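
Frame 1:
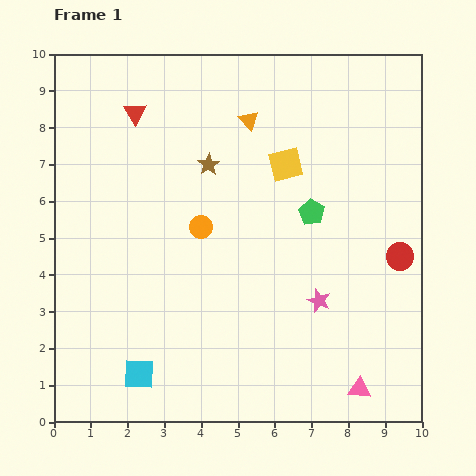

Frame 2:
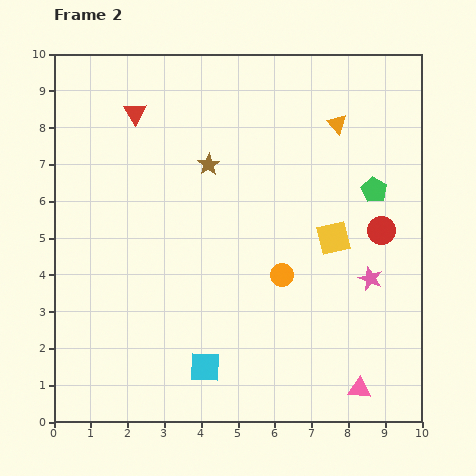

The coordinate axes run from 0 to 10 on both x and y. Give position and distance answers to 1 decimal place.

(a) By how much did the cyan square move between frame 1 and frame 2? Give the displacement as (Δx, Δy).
(1.8, 0.2)

The cyan square was at (2.3, 1.3) in frame 1 and (4.1, 1.5) in frame 2.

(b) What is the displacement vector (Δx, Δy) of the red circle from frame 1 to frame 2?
(-0.5, 0.7)

The red circle was at (9.4, 4.5) in frame 1 and (8.9, 5.2) in frame 2.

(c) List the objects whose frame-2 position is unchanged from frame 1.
the brown star, the pink triangle, the red triangle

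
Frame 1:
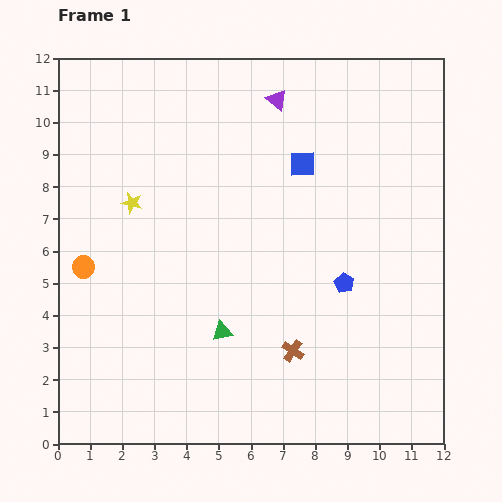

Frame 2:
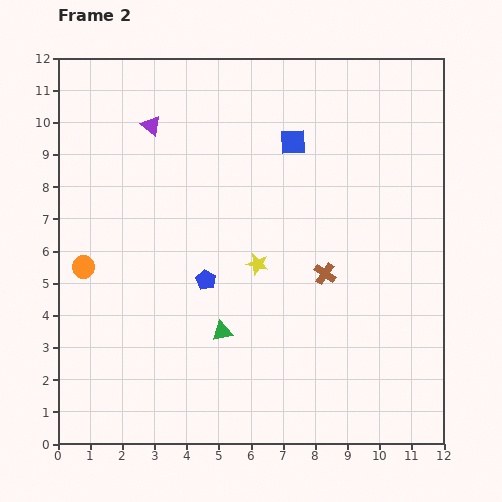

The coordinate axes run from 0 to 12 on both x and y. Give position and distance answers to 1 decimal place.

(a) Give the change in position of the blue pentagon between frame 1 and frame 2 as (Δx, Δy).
(-4.3, 0.1)

The blue pentagon was at (8.9, 5.0) in frame 1 and (4.6, 5.1) in frame 2.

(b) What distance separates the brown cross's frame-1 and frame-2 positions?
2.6

The brown cross moved from (7.3, 2.9) to (8.3, 5.3), a distance of √(1.0² + 2.4²) ≈ 2.6.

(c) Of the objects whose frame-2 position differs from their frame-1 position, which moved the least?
the blue square

(moved 0.8)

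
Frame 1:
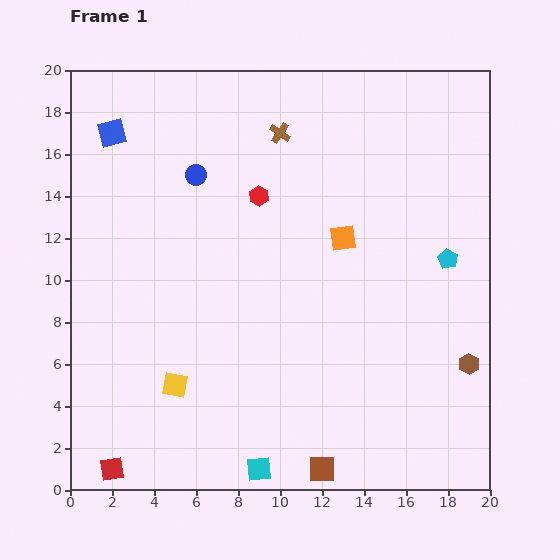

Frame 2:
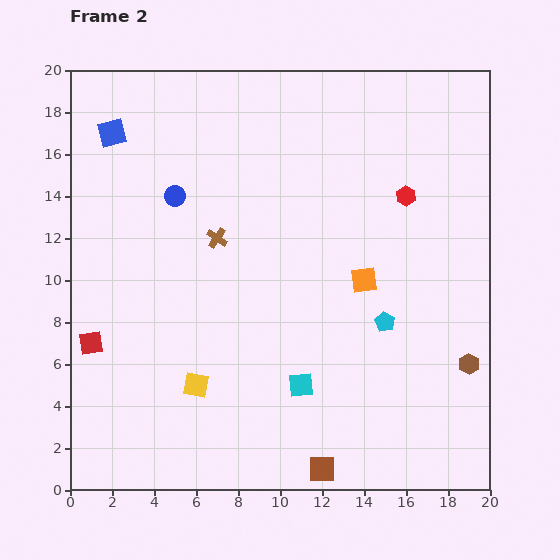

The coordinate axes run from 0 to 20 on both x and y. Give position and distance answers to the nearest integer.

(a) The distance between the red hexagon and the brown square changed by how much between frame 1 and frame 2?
+1

Distance in frame 1: 13. Distance in frame 2: 14.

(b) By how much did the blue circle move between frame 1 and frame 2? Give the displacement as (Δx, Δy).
(-1, -1)

The blue circle was at (6, 15) in frame 1 and (5, 14) in frame 2.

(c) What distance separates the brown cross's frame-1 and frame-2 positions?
6

The brown cross moved from (10, 17) to (7, 12), a distance of √(3² + 5²) ≈ 6.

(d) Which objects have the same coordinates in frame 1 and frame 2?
the blue square, the brown square, the brown hexagon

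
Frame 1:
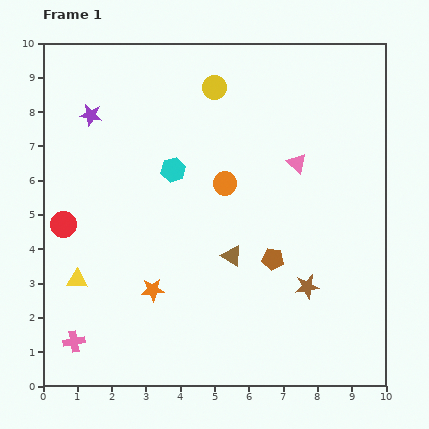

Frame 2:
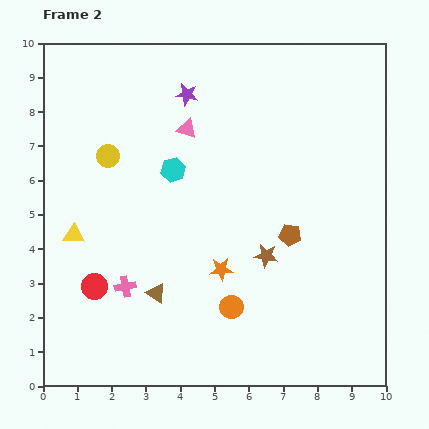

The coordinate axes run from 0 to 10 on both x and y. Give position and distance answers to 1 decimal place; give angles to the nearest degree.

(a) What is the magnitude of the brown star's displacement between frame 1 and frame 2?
1.5

The brown star moved from (7.7, 2.9) to (6.5, 3.8), a distance of √(1.2² + 0.9²) ≈ 1.5.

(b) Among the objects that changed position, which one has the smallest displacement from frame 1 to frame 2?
the brown pentagon

(moved 0.9)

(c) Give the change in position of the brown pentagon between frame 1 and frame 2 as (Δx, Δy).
(0.5, 0.7)

The brown pentagon was at (6.7, 3.7) in frame 1 and (7.2, 4.4) in frame 2.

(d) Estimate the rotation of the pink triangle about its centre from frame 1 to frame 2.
23° counter-clockwise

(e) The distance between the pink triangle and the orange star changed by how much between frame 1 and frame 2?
-1.4

Distance in frame 1: 5.6. Distance in frame 2: 4.2.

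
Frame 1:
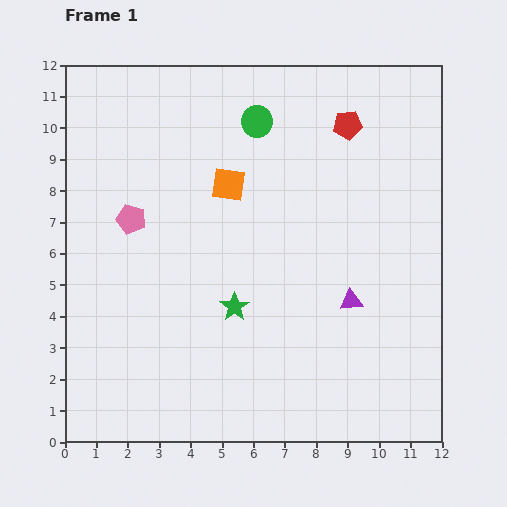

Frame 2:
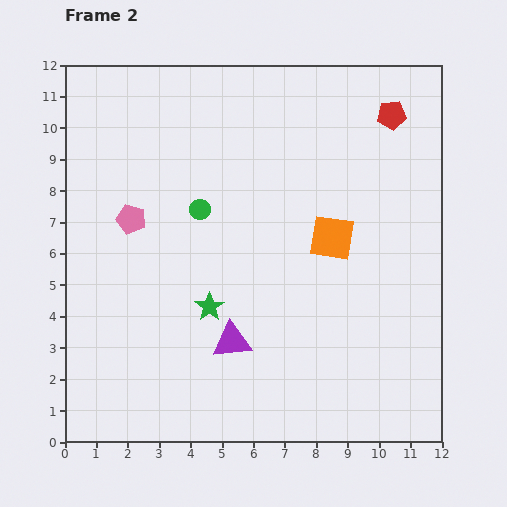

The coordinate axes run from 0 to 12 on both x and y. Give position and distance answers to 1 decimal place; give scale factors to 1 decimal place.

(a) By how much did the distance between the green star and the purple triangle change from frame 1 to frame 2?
-2.4

Distance in frame 1: 3.7. Distance in frame 2: 1.3.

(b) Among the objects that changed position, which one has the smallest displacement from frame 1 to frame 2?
the green star

(moved 0.8)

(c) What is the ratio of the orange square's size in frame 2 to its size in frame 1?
1.4×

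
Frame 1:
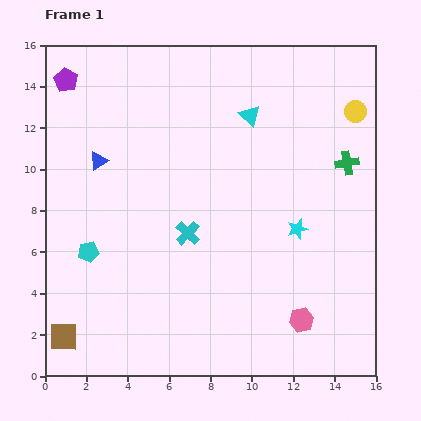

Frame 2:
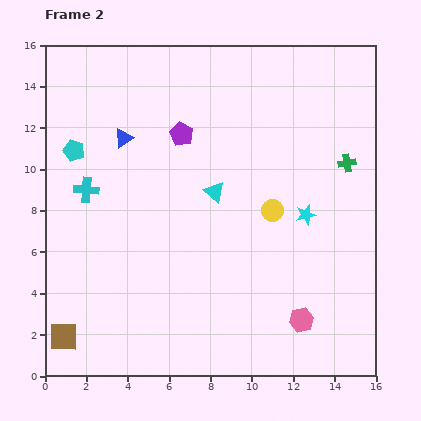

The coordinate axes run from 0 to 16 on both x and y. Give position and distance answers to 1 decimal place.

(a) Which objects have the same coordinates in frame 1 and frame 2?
the brown square, the green cross, the pink hexagon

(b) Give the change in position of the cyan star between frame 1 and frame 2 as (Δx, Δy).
(0.4, 0.7)

The cyan star was at (12.2, 7.1) in frame 1 and (12.6, 7.8) in frame 2.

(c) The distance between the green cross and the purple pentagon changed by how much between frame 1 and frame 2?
-6.1

Distance in frame 1: 14.2. Distance in frame 2: 8.1.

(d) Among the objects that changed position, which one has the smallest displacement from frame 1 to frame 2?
the cyan star

(moved 0.8)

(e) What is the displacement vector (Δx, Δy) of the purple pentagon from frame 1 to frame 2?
(5.6, -2.6)

The purple pentagon was at (1.0, 14.3) in frame 1 and (6.6, 11.7) in frame 2.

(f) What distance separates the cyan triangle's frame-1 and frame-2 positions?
4.1

The cyan triangle moved from (9.9, 12.6) to (8.2, 8.9), a distance of √(1.7² + 3.7²) ≈ 4.1.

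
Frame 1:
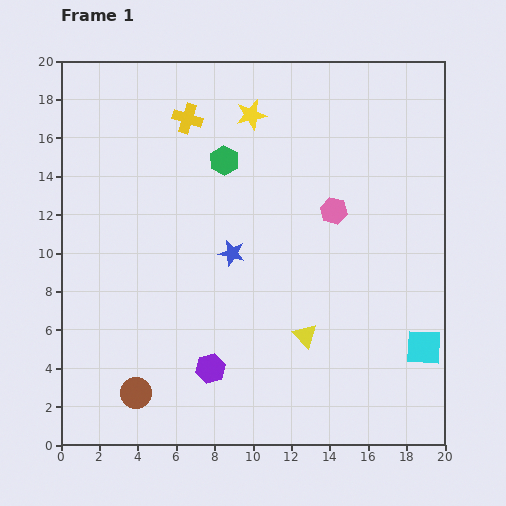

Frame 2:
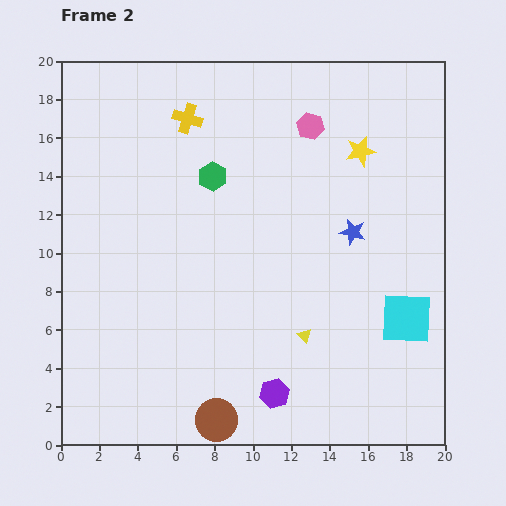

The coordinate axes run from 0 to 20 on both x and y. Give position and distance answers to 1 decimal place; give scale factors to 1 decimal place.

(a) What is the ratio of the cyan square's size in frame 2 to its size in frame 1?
1.4×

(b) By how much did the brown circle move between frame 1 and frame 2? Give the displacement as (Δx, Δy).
(4.2, -1.4)

The brown circle was at (3.9, 2.7) in frame 1 and (8.1, 1.3) in frame 2.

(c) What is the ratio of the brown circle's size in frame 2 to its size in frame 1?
1.4×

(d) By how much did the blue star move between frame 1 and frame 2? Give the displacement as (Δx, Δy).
(6.3, 1.1)

The blue star was at (8.9, 10.0) in frame 1 and (15.2, 11.1) in frame 2.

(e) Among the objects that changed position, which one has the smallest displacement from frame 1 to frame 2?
the green hexagon

(moved 1.0)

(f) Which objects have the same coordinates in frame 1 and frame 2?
the yellow triangle, the yellow cross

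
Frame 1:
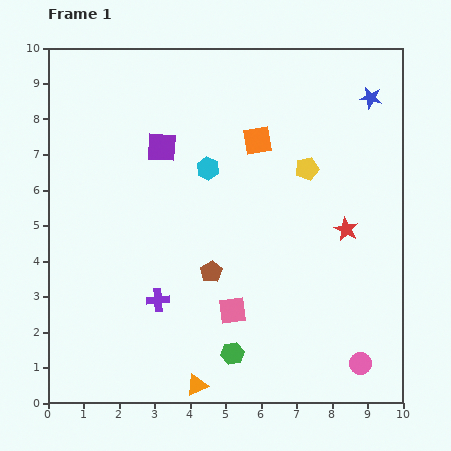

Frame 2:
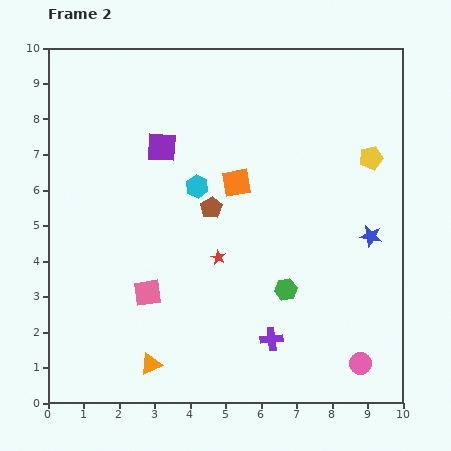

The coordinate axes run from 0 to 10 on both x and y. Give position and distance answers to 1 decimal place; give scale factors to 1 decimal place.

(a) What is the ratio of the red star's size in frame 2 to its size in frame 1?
0.6×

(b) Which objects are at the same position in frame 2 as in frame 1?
the purple square, the pink circle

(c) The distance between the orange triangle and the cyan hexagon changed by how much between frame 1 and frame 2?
-0.9

Distance in frame 1: 6.1. Distance in frame 2: 5.2.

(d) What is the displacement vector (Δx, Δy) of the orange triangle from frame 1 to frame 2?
(-1.3, 0.6)

The orange triangle was at (4.2, 0.5) in frame 1 and (2.9, 1.1) in frame 2.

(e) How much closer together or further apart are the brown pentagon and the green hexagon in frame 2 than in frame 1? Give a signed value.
+0.7

Distance in frame 1: 2.4. Distance in frame 2: 3.1.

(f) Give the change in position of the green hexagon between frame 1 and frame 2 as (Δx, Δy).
(1.5, 1.8)

The green hexagon was at (5.2, 1.4) in frame 1 and (6.7, 3.2) in frame 2.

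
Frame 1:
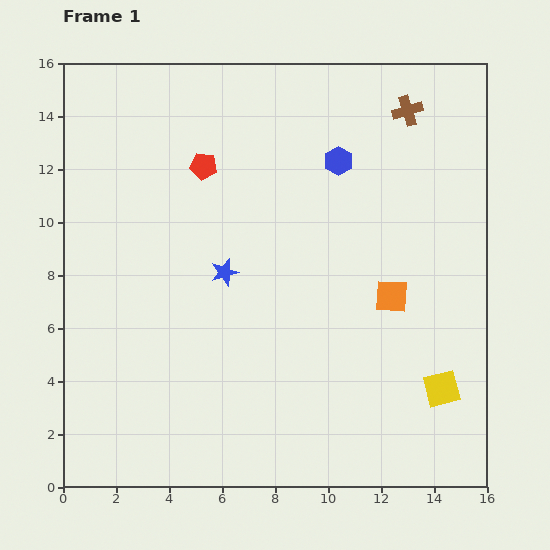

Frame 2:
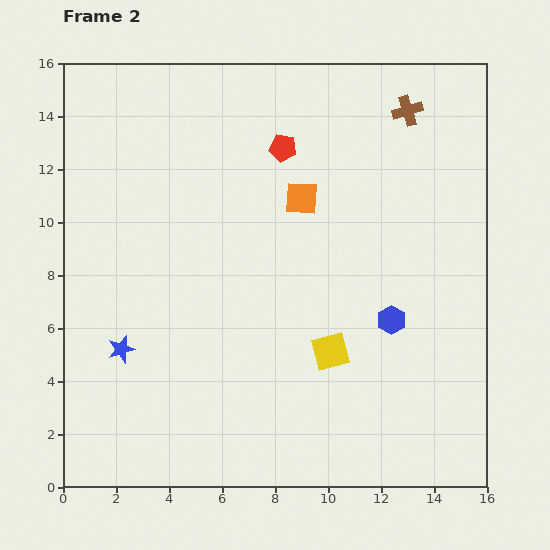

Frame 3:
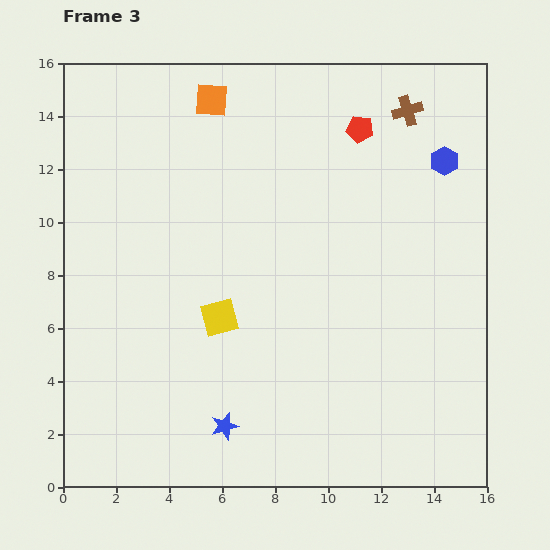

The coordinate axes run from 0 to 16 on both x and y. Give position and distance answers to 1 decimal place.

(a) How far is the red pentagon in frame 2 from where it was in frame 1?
3.1

The red pentagon moved from (5.3, 12.1) to (8.3, 12.8), a distance of √(3.0² + 0.7²) ≈ 3.1.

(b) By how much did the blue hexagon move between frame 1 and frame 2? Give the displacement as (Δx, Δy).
(2.0, -6.0)

The blue hexagon was at (10.4, 12.3) in frame 1 and (12.4, 6.3) in frame 2.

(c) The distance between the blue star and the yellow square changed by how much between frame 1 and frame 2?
-1.4

Distance in frame 1: 9.3. Distance in frame 2: 7.9.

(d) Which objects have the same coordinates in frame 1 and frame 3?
the brown cross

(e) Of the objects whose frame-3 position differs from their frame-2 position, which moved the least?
the red pentagon

(moved 3.0)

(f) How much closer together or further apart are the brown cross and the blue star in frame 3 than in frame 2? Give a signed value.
-0.3

Distance in frame 2: 14.1. Distance in frame 3: 13.8.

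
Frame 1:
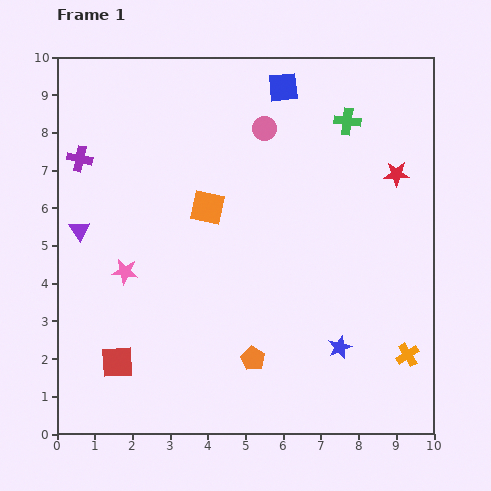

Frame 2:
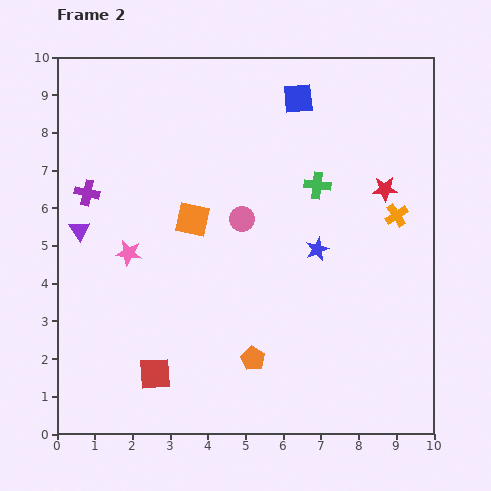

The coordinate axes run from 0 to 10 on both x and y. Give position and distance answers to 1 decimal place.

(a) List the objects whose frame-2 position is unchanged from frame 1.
the orange pentagon, the purple triangle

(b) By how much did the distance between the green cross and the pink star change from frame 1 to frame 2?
-1.8

Distance in frame 1: 7.1. Distance in frame 2: 5.3.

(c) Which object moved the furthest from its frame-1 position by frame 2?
the orange cross

(moved 3.7; next 2.7)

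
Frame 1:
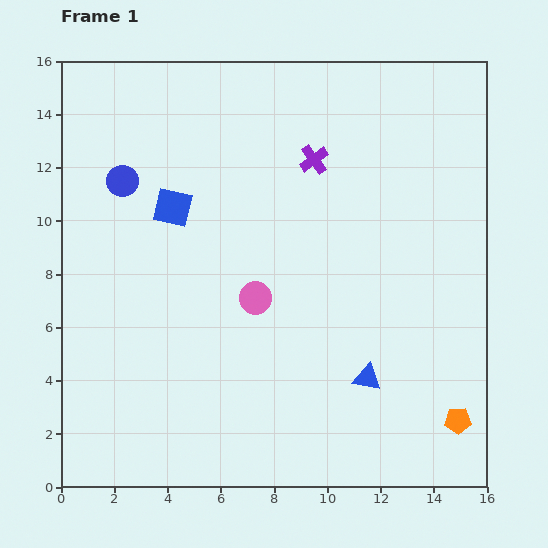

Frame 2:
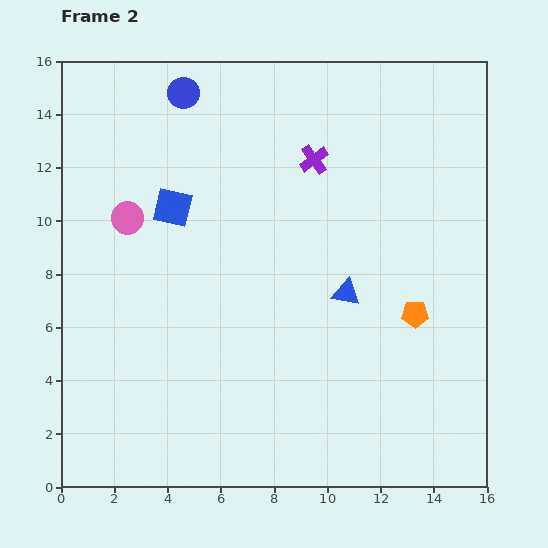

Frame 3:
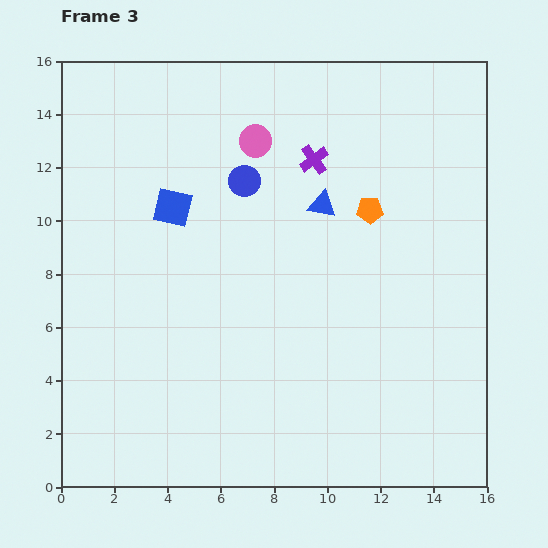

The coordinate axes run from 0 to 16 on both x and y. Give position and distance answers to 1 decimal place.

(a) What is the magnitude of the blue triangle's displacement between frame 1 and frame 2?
3.3

The blue triangle moved from (11.5, 4.1) to (10.7, 7.3), a distance of √(0.8² + 3.2²) ≈ 3.3.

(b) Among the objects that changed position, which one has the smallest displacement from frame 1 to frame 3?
the blue circle

(moved 4.6)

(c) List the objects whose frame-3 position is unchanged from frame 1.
the blue square, the purple cross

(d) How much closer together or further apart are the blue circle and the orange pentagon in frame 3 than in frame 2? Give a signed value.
-7.2

Distance in frame 2: 12.0. Distance in frame 3: 4.8.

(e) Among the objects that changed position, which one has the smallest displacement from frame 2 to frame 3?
the blue triangle

(moved 3.4)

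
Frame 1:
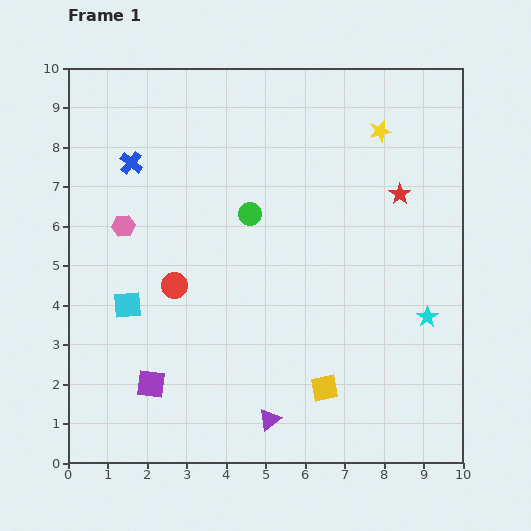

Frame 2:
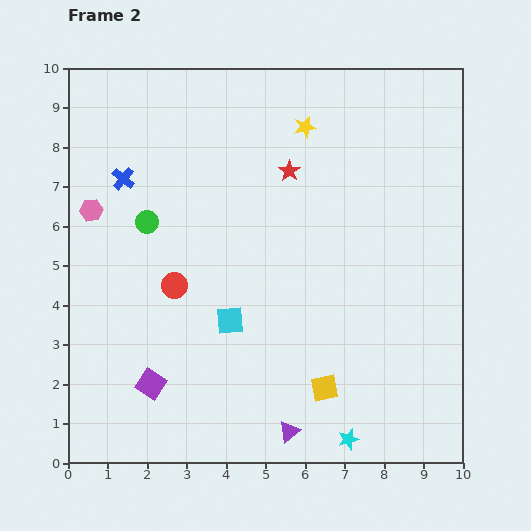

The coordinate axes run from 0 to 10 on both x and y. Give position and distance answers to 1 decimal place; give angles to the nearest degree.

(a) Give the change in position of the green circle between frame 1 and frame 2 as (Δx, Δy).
(-2.6, -0.2)

The green circle was at (4.6, 6.3) in frame 1 and (2.0, 6.1) in frame 2.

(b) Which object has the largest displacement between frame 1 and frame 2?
the cyan star

(moved 3.7; next 2.9)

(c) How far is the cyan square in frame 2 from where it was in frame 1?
2.6

The cyan square moved from (1.5, 4.0) to (4.1, 3.6), a distance of √(2.6² + 0.4²) ≈ 2.6.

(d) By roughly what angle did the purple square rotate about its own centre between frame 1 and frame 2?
26° clockwise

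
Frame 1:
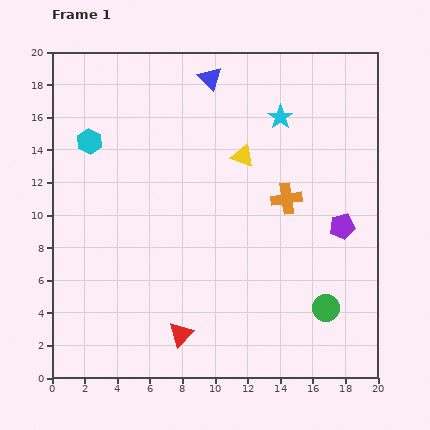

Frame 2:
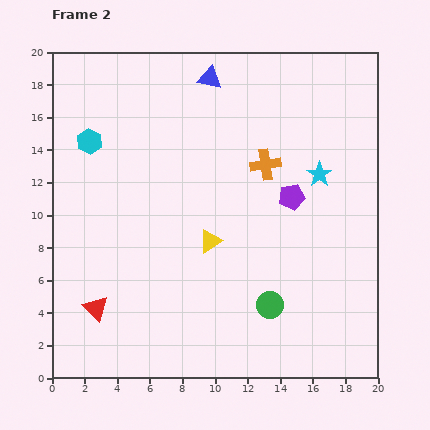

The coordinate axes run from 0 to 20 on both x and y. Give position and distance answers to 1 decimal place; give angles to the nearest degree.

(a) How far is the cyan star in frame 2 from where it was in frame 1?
4.2

The cyan star moved from (14.0, 16.0) to (16.4, 12.5), a distance of √(2.4² + 3.5²) ≈ 4.2.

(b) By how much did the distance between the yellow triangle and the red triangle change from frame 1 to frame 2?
-3.4

Distance in frame 1: 11.5. Distance in frame 2: 8.1.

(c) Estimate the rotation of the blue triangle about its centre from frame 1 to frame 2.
35° counter-clockwise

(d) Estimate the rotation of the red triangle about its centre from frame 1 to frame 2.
30° counter-clockwise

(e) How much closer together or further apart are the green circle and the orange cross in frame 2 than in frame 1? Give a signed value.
+1.5

Distance in frame 1: 7.1. Distance in frame 2: 8.6.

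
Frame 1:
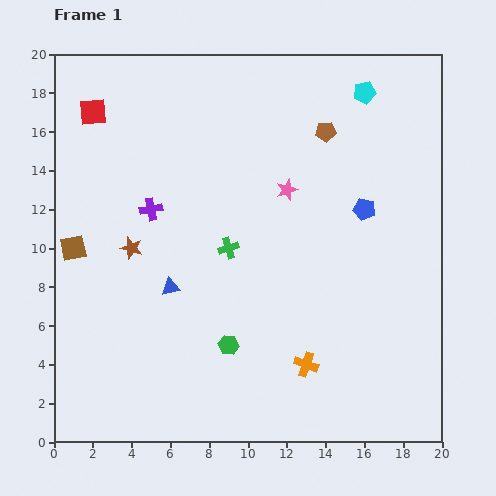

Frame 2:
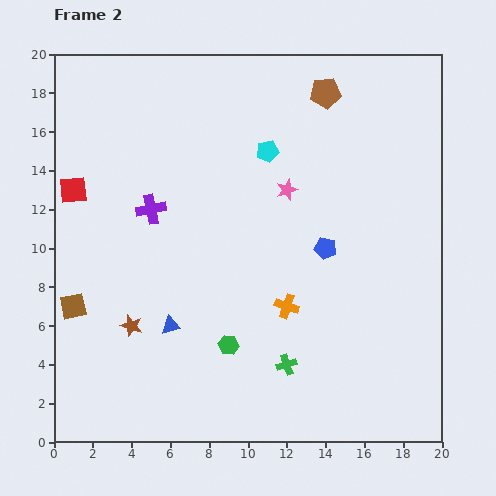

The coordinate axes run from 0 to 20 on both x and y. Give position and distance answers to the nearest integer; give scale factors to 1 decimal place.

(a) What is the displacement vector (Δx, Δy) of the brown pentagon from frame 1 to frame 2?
(0, 2)

The brown pentagon was at (14, 16) in frame 1 and (14, 18) in frame 2.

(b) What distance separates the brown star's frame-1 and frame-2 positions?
4

The brown star moved from (4, 10) to (4, 6), a distance of √(0² + 4²) ≈ 4.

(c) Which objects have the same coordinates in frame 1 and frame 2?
the purple cross, the pink star, the green hexagon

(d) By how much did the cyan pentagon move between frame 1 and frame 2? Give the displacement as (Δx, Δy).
(-5, -3)

The cyan pentagon was at (16, 18) in frame 1 and (11, 15) in frame 2.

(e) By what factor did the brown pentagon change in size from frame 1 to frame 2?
1.5×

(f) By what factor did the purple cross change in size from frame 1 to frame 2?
1.3×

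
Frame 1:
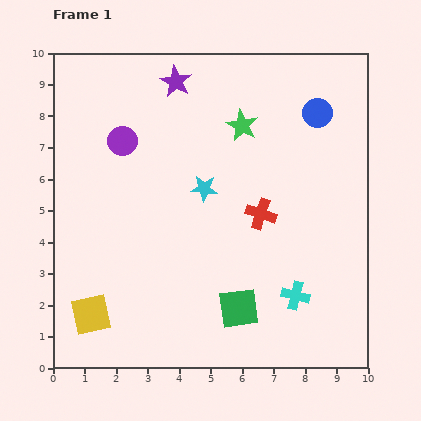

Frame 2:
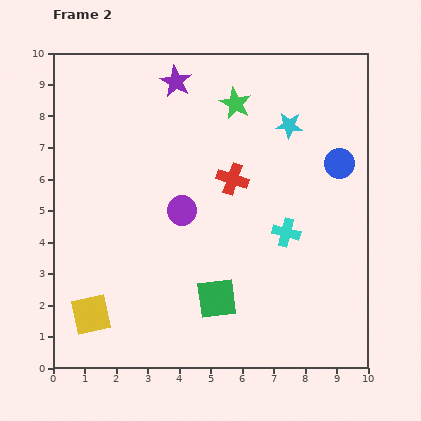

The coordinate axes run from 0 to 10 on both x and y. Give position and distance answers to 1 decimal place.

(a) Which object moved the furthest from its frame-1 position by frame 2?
the cyan star

(moved 3.4; next 2.9)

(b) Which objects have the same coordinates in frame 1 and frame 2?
the yellow square, the purple star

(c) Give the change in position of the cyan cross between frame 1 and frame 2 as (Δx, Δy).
(-0.3, 2.0)

The cyan cross was at (7.7, 2.3) in frame 1 and (7.4, 4.3) in frame 2.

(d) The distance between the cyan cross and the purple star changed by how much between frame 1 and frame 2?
-1.9

Distance in frame 1: 7.8. Distance in frame 2: 5.9.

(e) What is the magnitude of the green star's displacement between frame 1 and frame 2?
0.7

The green star moved from (6.0, 7.7) to (5.8, 8.4), a distance of √(0.2² + 0.7²) ≈ 0.7.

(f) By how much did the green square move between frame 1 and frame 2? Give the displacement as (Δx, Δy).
(-0.7, 0.3)

The green square was at (5.9, 1.9) in frame 1 and (5.2, 2.2) in frame 2.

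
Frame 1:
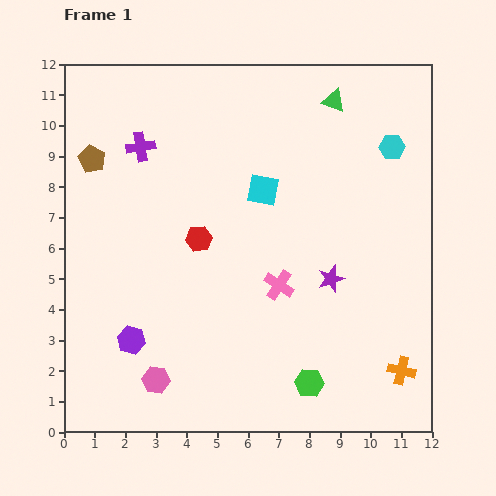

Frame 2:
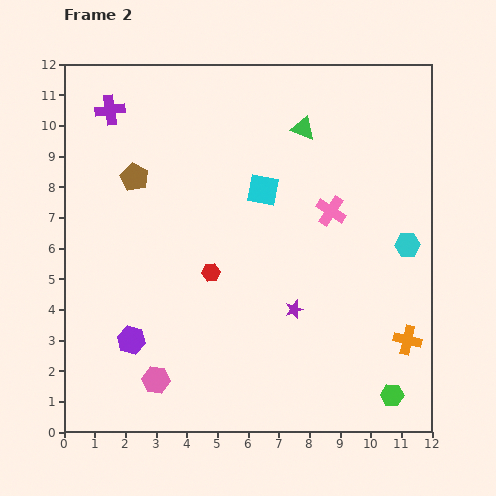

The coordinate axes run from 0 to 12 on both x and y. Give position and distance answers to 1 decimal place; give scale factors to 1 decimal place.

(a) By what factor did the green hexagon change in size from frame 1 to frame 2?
0.8×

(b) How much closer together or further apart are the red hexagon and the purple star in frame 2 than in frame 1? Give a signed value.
-1.5

Distance in frame 1: 4.5. Distance in frame 2: 3.0.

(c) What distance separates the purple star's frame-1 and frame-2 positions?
1.6

The purple star moved from (8.7, 5.0) to (7.5, 4.0), a distance of √(1.2² + 1.0²) ≈ 1.6.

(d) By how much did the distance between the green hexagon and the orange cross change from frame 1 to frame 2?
-1.1

Distance in frame 1: 3.0. Distance in frame 2: 1.9.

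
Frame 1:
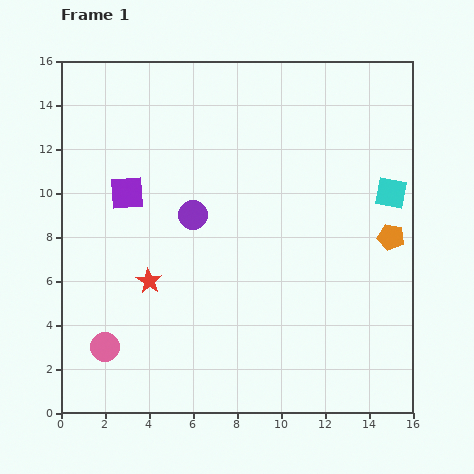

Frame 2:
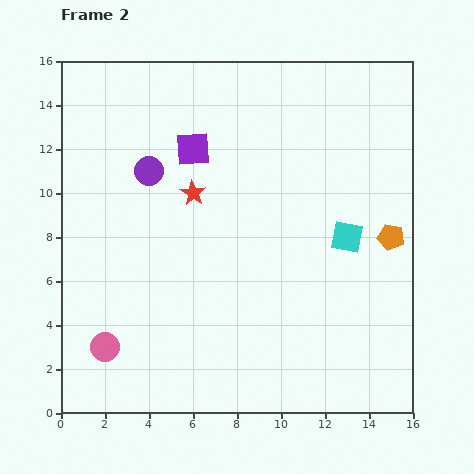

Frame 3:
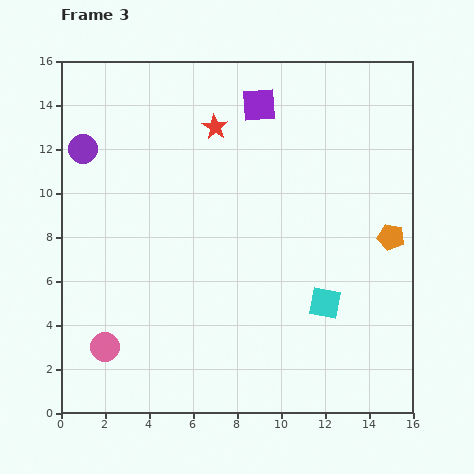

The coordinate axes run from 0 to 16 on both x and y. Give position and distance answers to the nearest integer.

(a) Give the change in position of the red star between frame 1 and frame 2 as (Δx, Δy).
(2, 4)

The red star was at (4, 6) in frame 1 and (6, 10) in frame 2.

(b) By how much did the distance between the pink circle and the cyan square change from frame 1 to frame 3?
-5

Distance in frame 1: 15. Distance in frame 3: 10.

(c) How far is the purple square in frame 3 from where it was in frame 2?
4

The purple square moved from (6, 12) to (9, 14), a distance of √(3² + 2²) ≈ 4.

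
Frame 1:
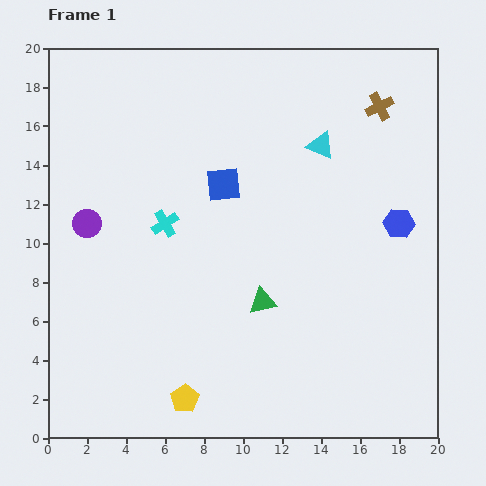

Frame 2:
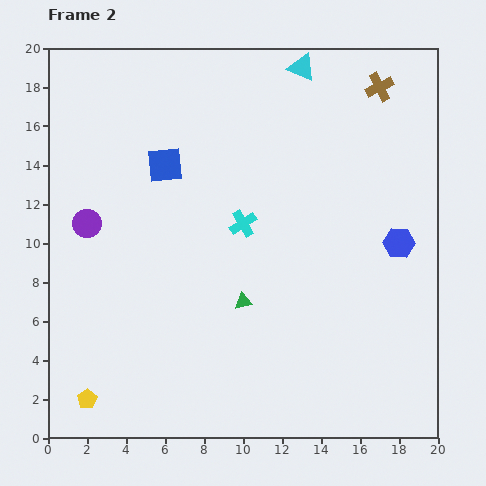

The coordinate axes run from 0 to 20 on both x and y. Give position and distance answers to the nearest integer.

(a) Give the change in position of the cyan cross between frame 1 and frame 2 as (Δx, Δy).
(4, 0)

The cyan cross was at (6, 11) in frame 1 and (10, 11) in frame 2.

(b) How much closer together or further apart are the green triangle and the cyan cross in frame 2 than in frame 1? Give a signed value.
-2

Distance in frame 1: 6. Distance in frame 2: 4.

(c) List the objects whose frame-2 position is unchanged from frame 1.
the purple circle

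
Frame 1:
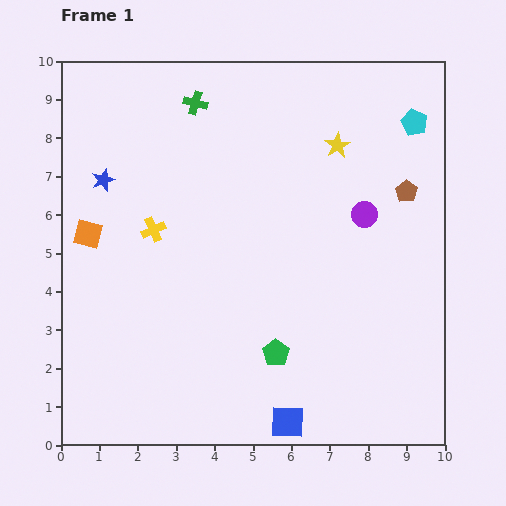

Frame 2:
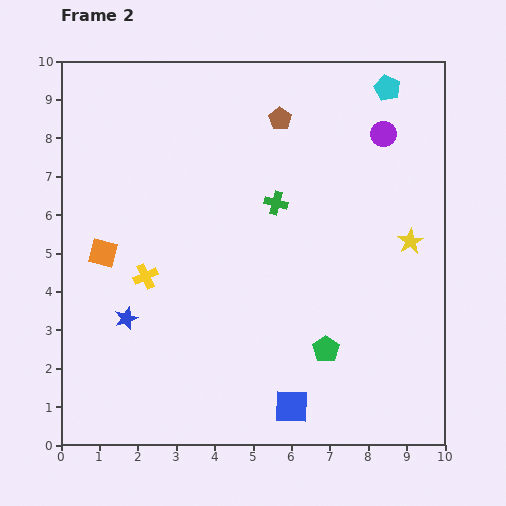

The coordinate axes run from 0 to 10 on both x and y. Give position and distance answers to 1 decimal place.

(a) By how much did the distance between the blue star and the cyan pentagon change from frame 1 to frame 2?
+0.9

Distance in frame 1: 8.2. Distance in frame 2: 9.1.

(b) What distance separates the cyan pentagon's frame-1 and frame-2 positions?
1.1

The cyan pentagon moved from (9.2, 8.4) to (8.5, 9.3), a distance of √(0.7² + 0.9²) ≈ 1.1.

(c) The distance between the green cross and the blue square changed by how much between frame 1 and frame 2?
-3.3

Distance in frame 1: 8.6. Distance in frame 2: 5.3.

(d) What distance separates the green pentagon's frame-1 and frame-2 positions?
1.3

The green pentagon moved from (5.6, 2.4) to (6.9, 2.5), a distance of √(1.3² + 0.1²) ≈ 1.3.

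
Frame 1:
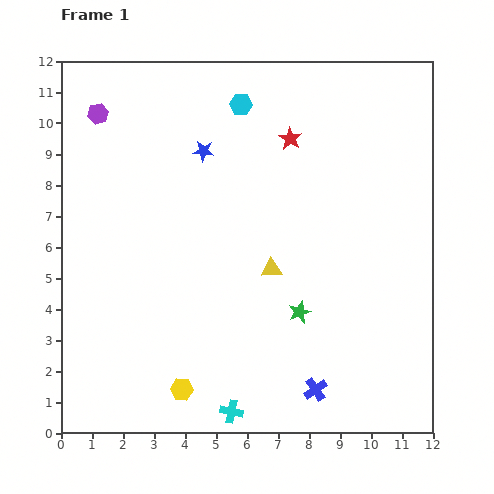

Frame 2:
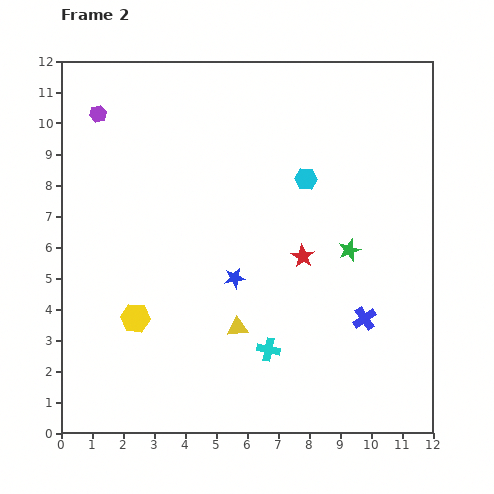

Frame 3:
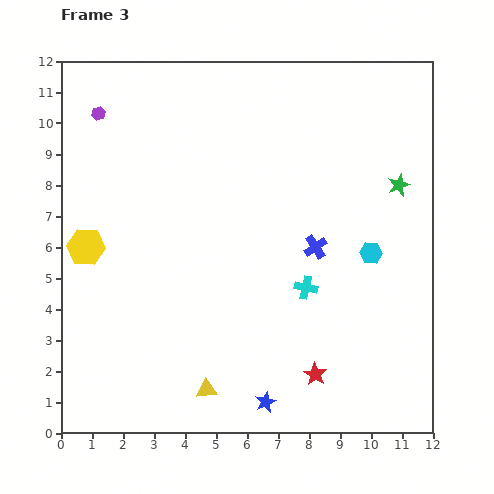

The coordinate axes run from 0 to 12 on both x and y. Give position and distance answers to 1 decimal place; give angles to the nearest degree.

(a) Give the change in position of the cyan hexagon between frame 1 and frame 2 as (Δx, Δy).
(2.1, -2.4)

The cyan hexagon was at (5.8, 10.6) in frame 1 and (7.9, 8.2) in frame 2.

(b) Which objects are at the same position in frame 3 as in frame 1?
the purple hexagon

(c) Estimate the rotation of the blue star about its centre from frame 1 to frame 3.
30° counter-clockwise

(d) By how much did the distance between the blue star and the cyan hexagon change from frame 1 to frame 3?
+4.0

Distance in frame 1: 1.9. Distance in frame 3: 5.9.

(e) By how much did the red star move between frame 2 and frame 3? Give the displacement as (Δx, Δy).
(0.4, -3.8)

The red star was at (7.8, 5.7) in frame 2 and (8.2, 1.9) in frame 3.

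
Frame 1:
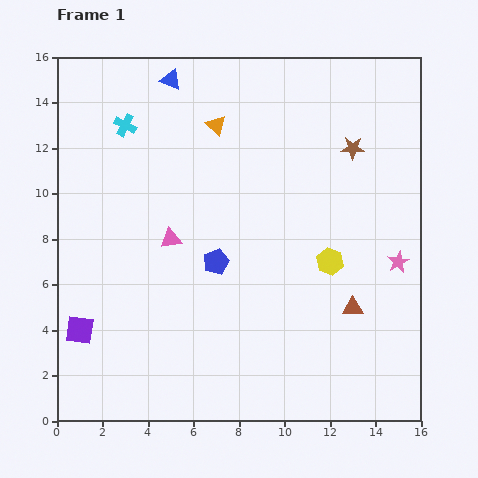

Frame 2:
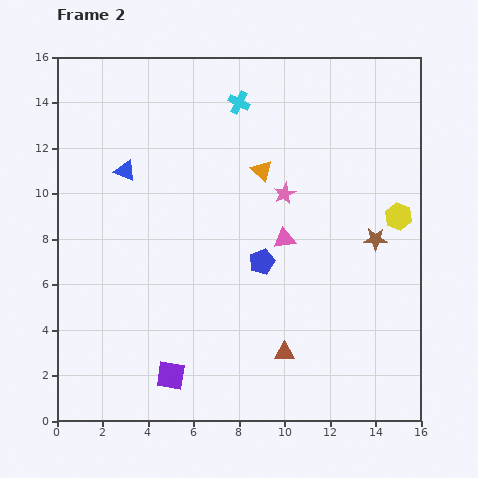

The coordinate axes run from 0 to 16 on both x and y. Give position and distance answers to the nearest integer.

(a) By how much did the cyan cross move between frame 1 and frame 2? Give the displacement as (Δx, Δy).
(5, 1)

The cyan cross was at (3, 13) in frame 1 and (8, 14) in frame 2.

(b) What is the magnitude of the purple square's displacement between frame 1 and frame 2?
4

The purple square moved from (1, 4) to (5, 2), a distance of √(4² + 2²) ≈ 4.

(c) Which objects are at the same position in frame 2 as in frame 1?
none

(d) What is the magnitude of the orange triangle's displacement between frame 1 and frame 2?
3

The orange triangle moved from (7, 13) to (9, 11), a distance of √(2² + 2²) ≈ 3.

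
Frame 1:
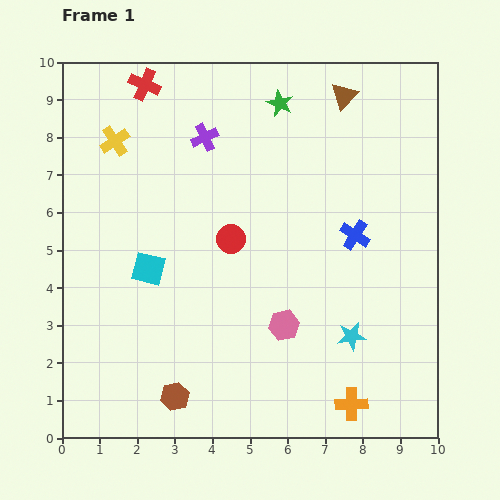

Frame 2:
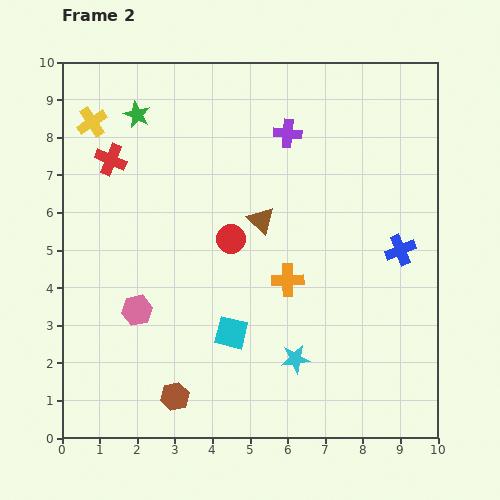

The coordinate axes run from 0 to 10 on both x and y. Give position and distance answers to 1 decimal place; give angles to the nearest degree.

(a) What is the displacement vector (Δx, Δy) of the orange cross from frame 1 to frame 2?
(-1.7, 3.3)

The orange cross was at (7.7, 0.9) in frame 1 and (6.0, 4.2) in frame 2.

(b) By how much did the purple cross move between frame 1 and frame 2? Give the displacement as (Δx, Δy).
(2.2, 0.1)

The purple cross was at (3.8, 8.0) in frame 1 and (6.0, 8.1) in frame 2.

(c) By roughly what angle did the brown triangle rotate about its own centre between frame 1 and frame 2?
31° counter-clockwise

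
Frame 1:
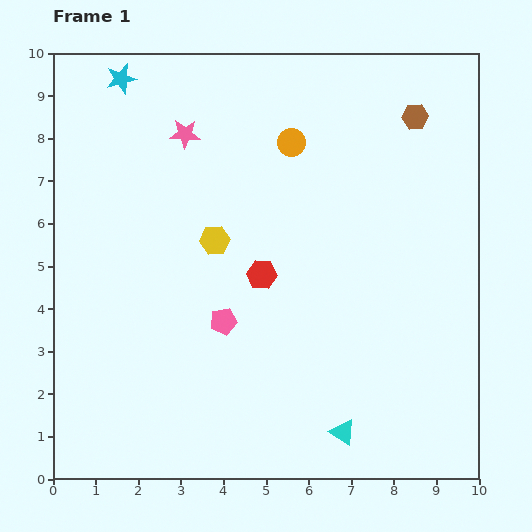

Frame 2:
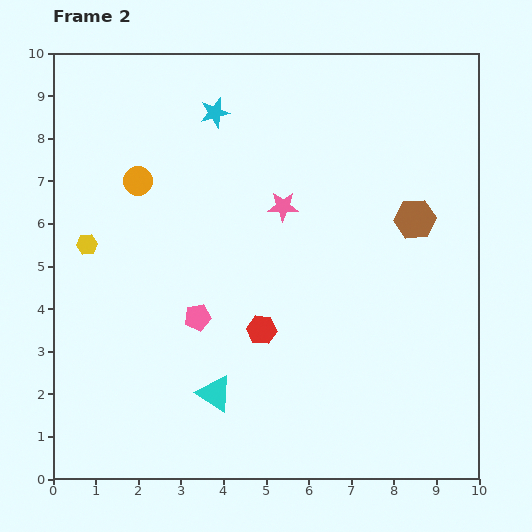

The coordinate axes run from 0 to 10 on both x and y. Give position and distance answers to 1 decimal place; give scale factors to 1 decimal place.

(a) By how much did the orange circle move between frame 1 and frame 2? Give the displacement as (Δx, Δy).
(-3.6, -0.9)

The orange circle was at (5.6, 7.9) in frame 1 and (2.0, 7.0) in frame 2.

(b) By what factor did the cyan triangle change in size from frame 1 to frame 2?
1.4×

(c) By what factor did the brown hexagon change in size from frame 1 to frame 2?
1.6×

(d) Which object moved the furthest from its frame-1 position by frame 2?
the orange circle

(moved 3.7; next 3.1)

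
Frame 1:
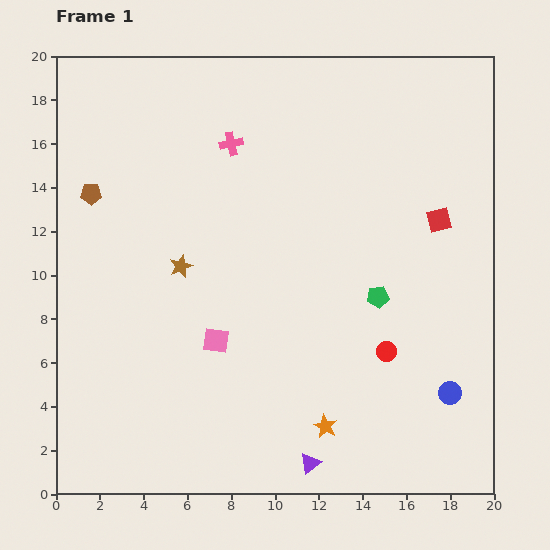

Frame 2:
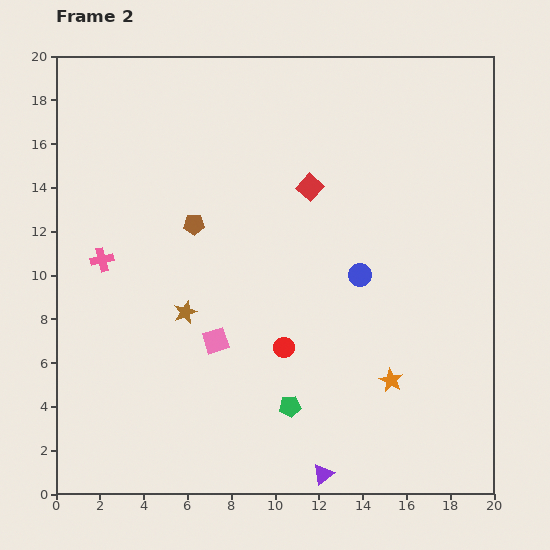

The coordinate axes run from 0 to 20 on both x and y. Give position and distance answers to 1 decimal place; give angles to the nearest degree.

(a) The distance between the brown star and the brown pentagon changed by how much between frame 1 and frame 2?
-1.3

Distance in frame 1: 5.3. Distance in frame 2: 4.0.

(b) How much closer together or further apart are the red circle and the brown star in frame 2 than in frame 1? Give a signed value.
-5.4

Distance in frame 1: 10.2. Distance in frame 2: 4.8.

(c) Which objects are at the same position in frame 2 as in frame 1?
the pink square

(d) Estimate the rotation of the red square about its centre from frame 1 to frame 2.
35° counter-clockwise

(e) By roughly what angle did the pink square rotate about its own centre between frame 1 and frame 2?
25° counter-clockwise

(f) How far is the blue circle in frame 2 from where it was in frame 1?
6.8

The blue circle moved from (18.0, 4.6) to (13.9, 10.0), a distance of √(4.1² + 5.4²) ≈ 6.8.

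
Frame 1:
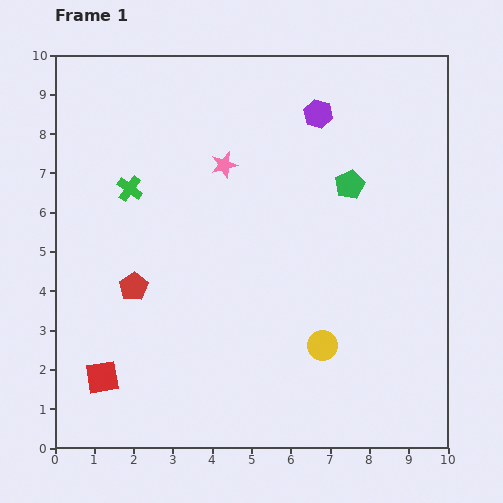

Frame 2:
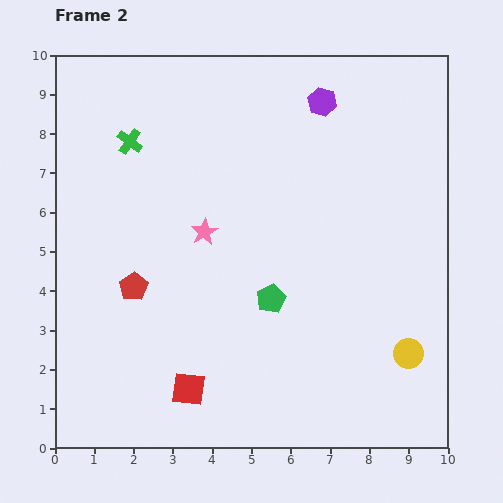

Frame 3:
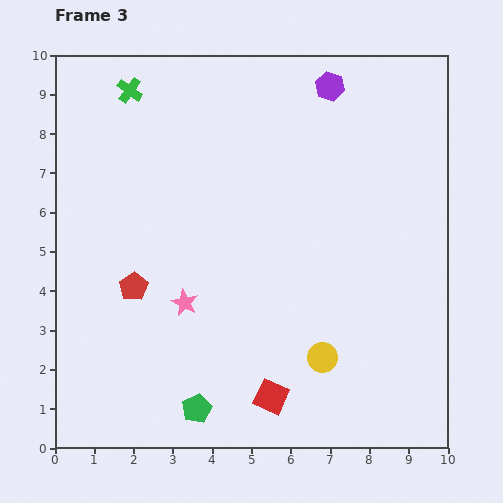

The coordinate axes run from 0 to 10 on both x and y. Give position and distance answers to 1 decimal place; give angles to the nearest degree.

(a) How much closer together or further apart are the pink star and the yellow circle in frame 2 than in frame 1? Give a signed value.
+0.9

Distance in frame 1: 5.2. Distance in frame 2: 6.1.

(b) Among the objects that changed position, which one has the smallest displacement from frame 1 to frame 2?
the purple hexagon

(moved 0.3)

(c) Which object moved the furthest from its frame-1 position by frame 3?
the green pentagon

(moved 6.9; next 4.3)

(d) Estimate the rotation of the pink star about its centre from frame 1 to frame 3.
30° counter-clockwise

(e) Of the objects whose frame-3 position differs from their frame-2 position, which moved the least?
the purple hexagon

(moved 0.4)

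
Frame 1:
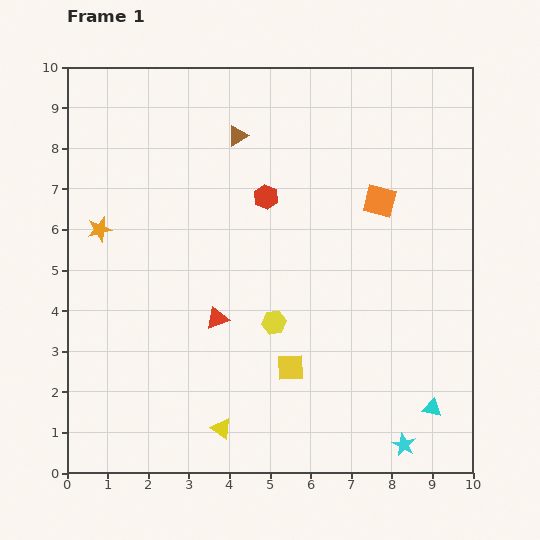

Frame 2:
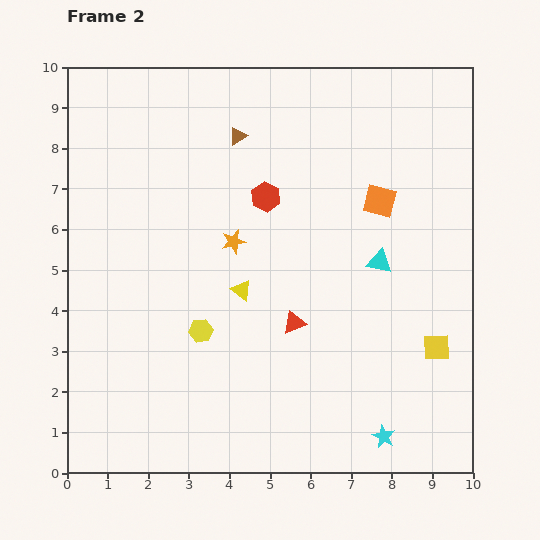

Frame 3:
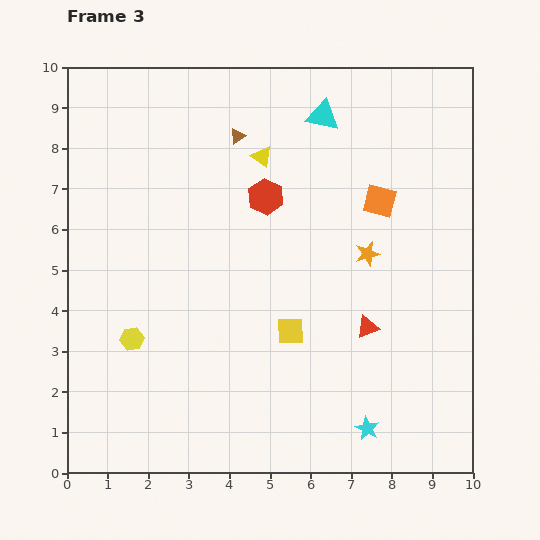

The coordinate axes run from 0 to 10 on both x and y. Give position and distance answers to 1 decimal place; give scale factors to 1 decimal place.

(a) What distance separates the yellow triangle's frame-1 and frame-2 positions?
3.4

The yellow triangle moved from (3.8, 1.1) to (4.3, 4.5), a distance of √(0.5² + 3.4²) ≈ 3.4.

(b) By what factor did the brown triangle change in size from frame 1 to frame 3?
0.8×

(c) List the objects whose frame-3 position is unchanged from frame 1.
the red hexagon, the brown triangle, the orange square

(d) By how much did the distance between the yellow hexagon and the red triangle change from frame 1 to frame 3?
+4.4

Distance in frame 1: 1.4. Distance in frame 3: 5.8.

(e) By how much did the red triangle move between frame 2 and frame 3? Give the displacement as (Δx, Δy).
(1.8, -0.1)

The red triangle was at (5.6, 3.7) in frame 2 and (7.4, 3.6) in frame 3.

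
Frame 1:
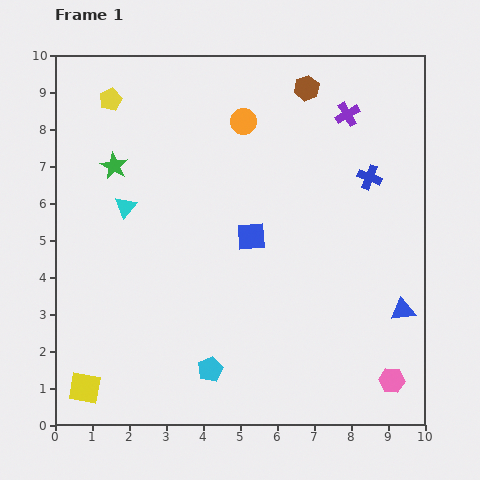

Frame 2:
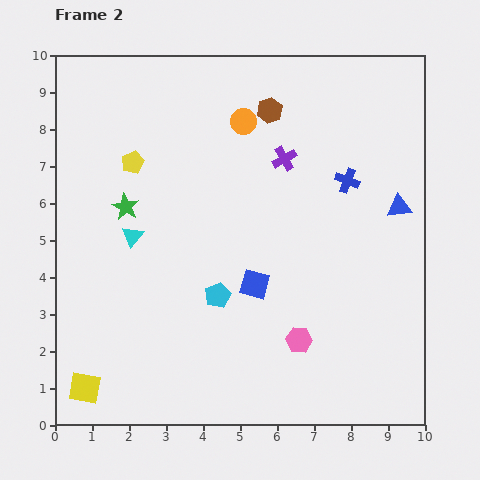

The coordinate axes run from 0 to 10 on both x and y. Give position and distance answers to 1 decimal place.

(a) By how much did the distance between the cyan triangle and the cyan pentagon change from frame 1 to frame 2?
-2.2

Distance in frame 1: 5.0. Distance in frame 2: 2.8.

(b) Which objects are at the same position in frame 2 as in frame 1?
the orange circle, the yellow square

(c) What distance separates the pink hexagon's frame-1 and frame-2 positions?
2.7

The pink hexagon moved from (9.1, 1.2) to (6.6, 2.3), a distance of √(2.5² + 1.1²) ≈ 2.7.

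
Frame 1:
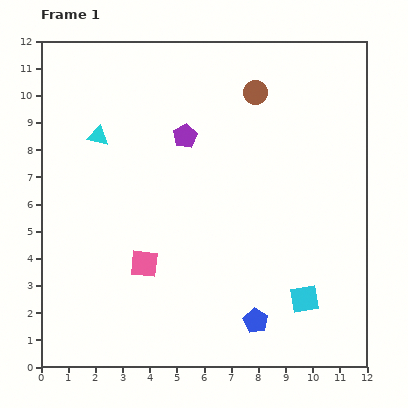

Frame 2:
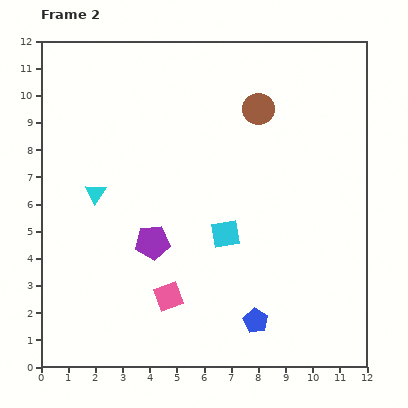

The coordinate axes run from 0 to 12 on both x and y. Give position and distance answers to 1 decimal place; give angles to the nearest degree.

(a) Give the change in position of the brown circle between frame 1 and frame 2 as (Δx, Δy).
(0.1, -0.6)

The brown circle was at (7.9, 10.1) in frame 1 and (8.0, 9.5) in frame 2.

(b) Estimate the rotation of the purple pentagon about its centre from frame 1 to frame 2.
24° clockwise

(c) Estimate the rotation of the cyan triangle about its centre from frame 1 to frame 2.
50° clockwise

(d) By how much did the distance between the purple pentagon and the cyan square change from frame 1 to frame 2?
-4.7

Distance in frame 1: 7.4. Distance in frame 2: 2.7.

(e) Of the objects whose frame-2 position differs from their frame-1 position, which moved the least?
the brown circle

(moved 0.6)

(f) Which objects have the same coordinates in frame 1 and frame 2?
the blue pentagon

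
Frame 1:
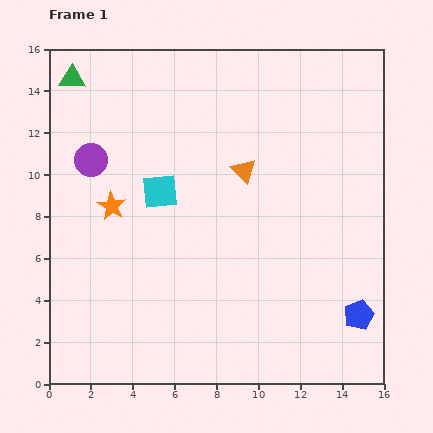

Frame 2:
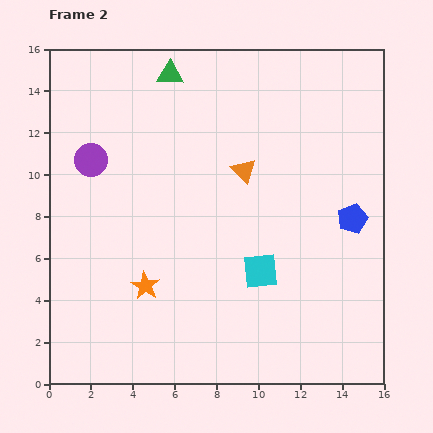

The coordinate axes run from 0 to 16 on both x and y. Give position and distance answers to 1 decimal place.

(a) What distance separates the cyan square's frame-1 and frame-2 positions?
6.1

The cyan square moved from (5.3, 9.2) to (10.1, 5.4), a distance of √(4.8² + 3.8²) ≈ 6.1.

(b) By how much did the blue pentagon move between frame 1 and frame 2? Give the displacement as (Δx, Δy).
(-0.3, 4.6)

The blue pentagon was at (14.8, 3.3) in frame 1 and (14.5, 7.9) in frame 2.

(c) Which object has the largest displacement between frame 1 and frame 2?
the cyan square

(moved 6.1; next 4.7)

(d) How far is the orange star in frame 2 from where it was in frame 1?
4.1

The orange star moved from (3.0, 8.5) to (4.6, 4.7), a distance of √(1.6² + 3.8²) ≈ 4.1.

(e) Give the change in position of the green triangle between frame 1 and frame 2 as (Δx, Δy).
(4.7, 0.2)

The green triangle was at (1.1, 14.6) in frame 1 and (5.8, 14.8) in frame 2.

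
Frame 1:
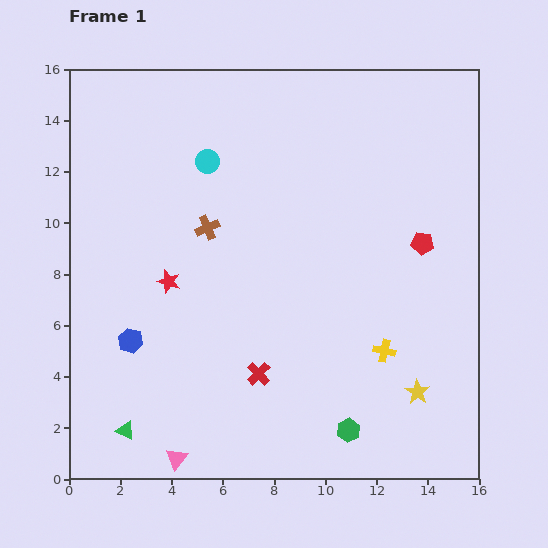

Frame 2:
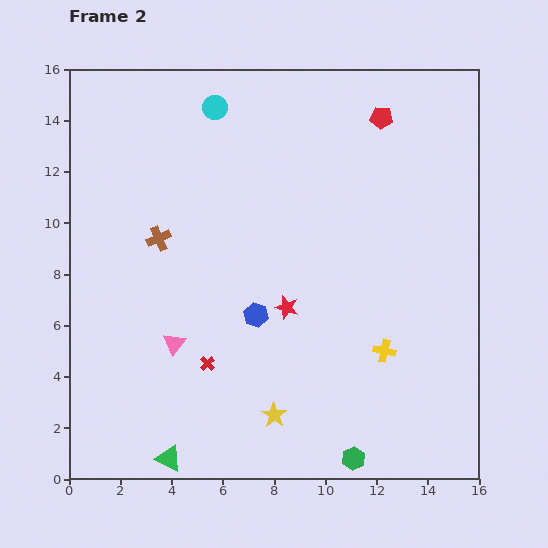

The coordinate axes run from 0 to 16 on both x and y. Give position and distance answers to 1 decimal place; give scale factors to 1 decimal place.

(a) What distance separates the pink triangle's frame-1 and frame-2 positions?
4.5

The pink triangle moved from (4.2, 0.8) to (4.1, 5.3), a distance of √(0.1² + 4.5²) ≈ 4.5.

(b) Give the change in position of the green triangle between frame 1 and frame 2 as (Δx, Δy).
(1.7, -1.1)

The green triangle was at (2.2, 1.9) in frame 1 and (3.9, 0.8) in frame 2.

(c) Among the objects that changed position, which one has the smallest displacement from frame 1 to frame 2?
the green hexagon

(moved 1.1)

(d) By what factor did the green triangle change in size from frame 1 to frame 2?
1.4×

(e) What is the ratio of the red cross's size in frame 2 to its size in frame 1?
0.6×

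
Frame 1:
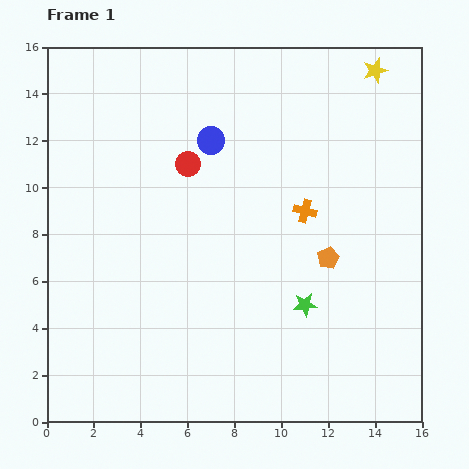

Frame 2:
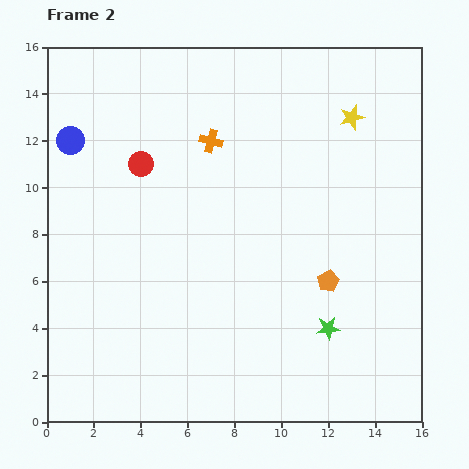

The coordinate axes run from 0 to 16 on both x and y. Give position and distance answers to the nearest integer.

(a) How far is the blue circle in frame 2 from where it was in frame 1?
6

The blue circle moved from (7, 12) to (1, 12), a distance of √(6² + 0²) ≈ 6.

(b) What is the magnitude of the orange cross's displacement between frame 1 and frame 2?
5

The orange cross moved from (11, 9) to (7, 12), a distance of √(4² + 3²) ≈ 5.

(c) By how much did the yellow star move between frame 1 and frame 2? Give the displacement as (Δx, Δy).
(-1, -2)

The yellow star was at (14, 15) in frame 1 and (13, 13) in frame 2.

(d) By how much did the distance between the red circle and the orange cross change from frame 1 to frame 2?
-2

Distance in frame 1: 5. Distance in frame 2: 3.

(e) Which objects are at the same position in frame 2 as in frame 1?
none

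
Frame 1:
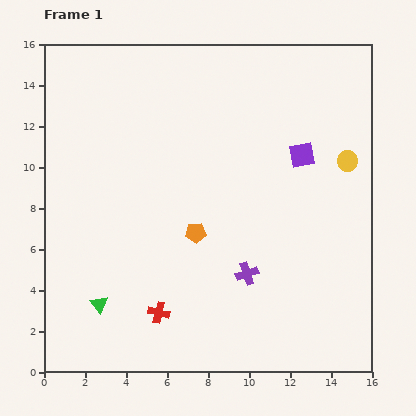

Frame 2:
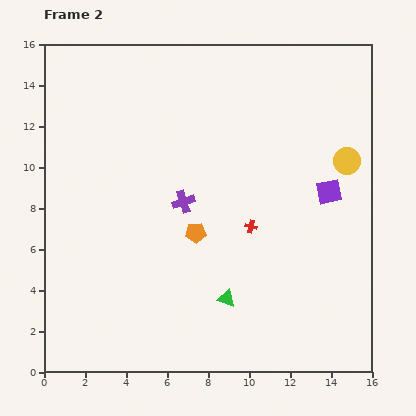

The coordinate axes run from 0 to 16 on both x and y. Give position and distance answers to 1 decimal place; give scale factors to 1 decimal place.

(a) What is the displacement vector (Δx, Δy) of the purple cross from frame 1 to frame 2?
(-3.1, 3.5)

The purple cross was at (9.9, 4.8) in frame 1 and (6.8, 8.3) in frame 2.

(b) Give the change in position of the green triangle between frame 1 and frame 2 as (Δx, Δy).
(6.2, 0.3)

The green triangle was at (2.7, 3.3) in frame 1 and (8.9, 3.6) in frame 2.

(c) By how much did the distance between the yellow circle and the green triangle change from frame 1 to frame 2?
-5.1

Distance in frame 1: 14.0. Distance in frame 2: 8.9.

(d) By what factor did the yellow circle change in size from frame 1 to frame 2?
1.3×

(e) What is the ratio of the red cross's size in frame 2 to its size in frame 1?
0.6×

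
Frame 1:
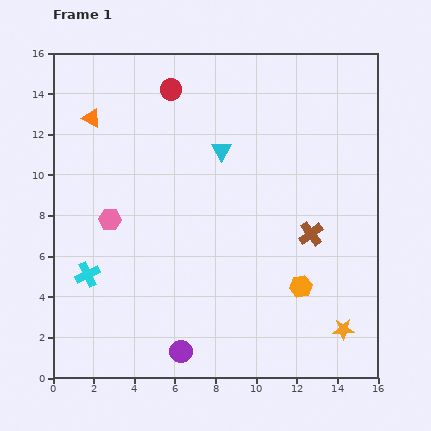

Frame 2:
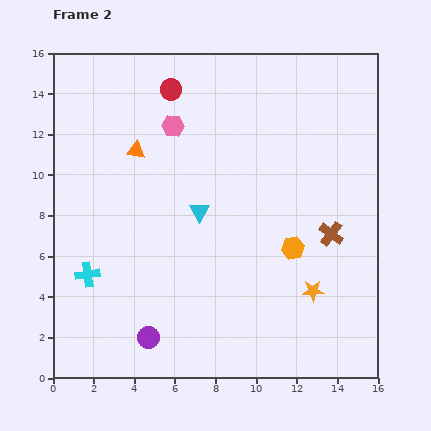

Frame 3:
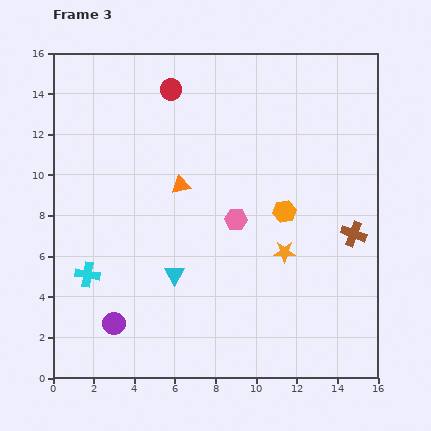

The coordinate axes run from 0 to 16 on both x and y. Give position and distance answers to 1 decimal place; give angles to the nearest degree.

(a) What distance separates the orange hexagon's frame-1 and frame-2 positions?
1.9

The orange hexagon moved from (12.2, 4.5) to (11.8, 6.4), a distance of √(0.4² + 1.9²) ≈ 1.9.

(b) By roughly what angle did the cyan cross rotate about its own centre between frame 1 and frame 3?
33° clockwise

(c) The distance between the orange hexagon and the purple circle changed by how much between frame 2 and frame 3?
+1.6

Distance in frame 2: 8.4. Distance in frame 3: 10.0.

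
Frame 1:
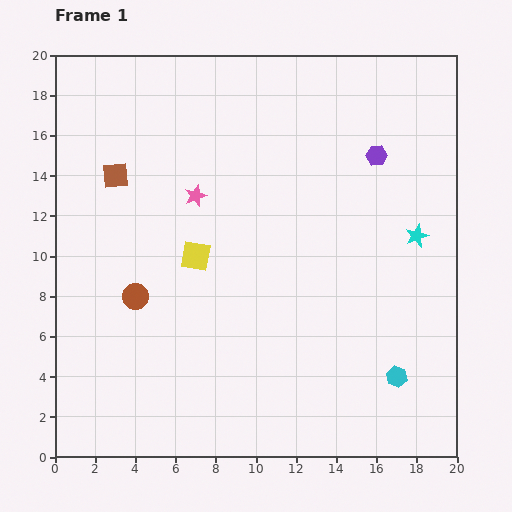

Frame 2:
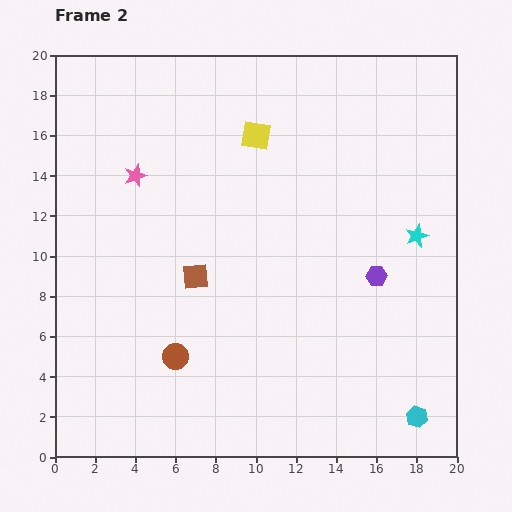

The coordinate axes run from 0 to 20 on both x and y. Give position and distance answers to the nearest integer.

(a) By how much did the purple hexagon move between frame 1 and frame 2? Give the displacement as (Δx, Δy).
(0, -6)

The purple hexagon was at (16, 15) in frame 1 and (16, 9) in frame 2.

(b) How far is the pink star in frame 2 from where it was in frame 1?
3

The pink star moved from (7, 13) to (4, 14), a distance of √(3² + 1²) ≈ 3.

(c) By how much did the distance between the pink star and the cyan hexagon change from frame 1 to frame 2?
+5

Distance in frame 1: 13. Distance in frame 2: 18.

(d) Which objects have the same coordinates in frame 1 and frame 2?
the cyan star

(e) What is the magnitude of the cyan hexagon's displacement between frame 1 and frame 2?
2

The cyan hexagon moved from (17, 4) to (18, 2), a distance of √(1² + 2²) ≈ 2.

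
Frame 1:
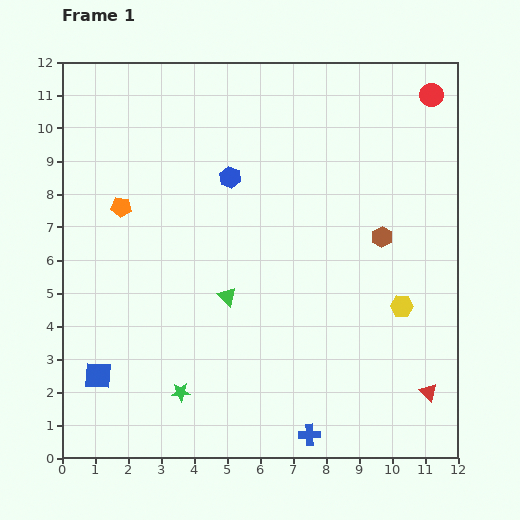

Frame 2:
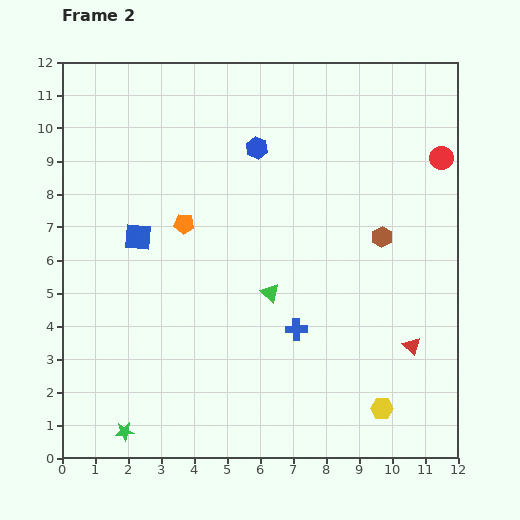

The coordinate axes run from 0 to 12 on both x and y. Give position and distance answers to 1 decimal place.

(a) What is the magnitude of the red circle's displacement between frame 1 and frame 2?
1.9

The red circle moved from (11.2, 11.0) to (11.5, 9.1), a distance of √(0.3² + 1.9²) ≈ 1.9.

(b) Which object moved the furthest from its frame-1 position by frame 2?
the blue square

(moved 4.4; next 3.2)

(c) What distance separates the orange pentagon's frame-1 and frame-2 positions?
2.0

The orange pentagon moved from (1.8, 7.6) to (3.7, 7.1), a distance of √(1.9² + 0.5²) ≈ 2.0.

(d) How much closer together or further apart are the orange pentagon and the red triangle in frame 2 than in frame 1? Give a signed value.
-3.1

Distance in frame 1: 10.9. Distance in frame 2: 7.8.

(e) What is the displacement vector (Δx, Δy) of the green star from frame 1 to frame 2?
(-1.7, -1.2)

The green star was at (3.6, 2.0) in frame 1 and (1.9, 0.8) in frame 2.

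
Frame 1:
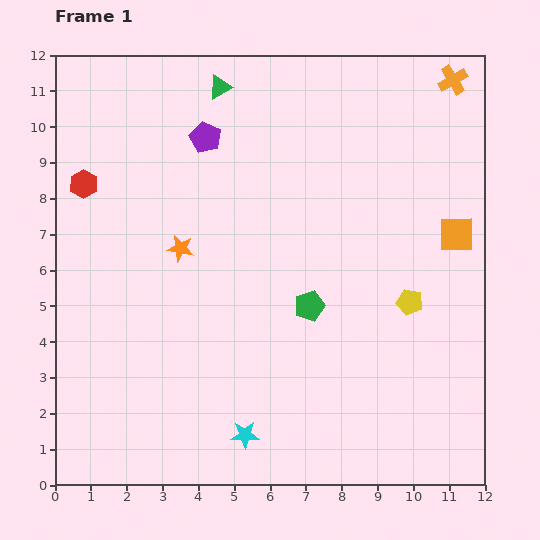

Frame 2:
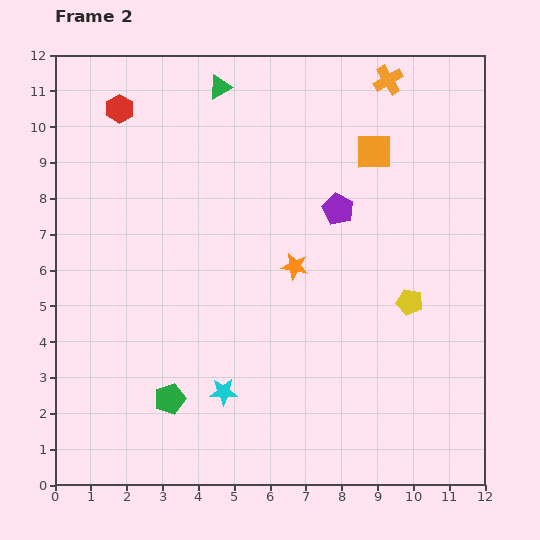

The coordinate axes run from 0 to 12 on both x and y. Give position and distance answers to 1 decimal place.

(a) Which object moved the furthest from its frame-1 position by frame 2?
the green pentagon

(moved 4.7; next 4.2)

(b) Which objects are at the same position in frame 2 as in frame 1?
the green triangle, the yellow pentagon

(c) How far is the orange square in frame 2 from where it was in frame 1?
3.3

The orange square moved from (11.2, 7.0) to (8.9, 9.3), a distance of √(2.3² + 2.3²) ≈ 3.3.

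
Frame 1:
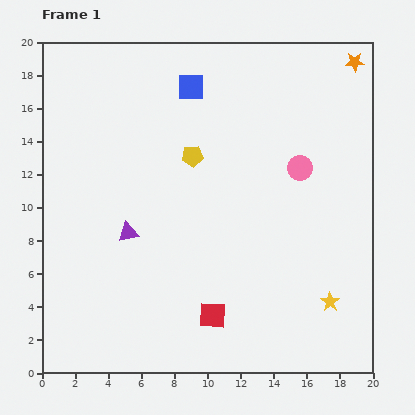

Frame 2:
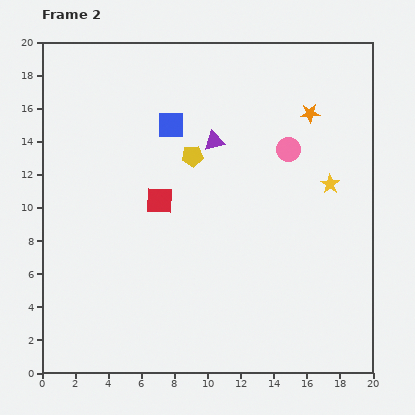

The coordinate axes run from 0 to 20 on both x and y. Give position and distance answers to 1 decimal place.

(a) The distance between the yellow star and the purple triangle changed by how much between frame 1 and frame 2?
-5.4

Distance in frame 1: 12.9. Distance in frame 2: 7.5.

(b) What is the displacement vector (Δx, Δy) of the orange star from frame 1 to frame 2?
(-2.7, -3.1)

The orange star was at (18.9, 18.8) in frame 1 and (16.2, 15.7) in frame 2.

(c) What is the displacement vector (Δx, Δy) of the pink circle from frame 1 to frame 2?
(-0.7, 1.1)

The pink circle was at (15.6, 12.4) in frame 1 and (14.9, 13.5) in frame 2.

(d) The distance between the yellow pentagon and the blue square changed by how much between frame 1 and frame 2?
-1.9

Distance in frame 1: 4.2. Distance in frame 2: 2.3.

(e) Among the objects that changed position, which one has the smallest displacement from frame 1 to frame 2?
the pink circle

(moved 1.3)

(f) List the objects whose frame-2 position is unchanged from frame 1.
the yellow pentagon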